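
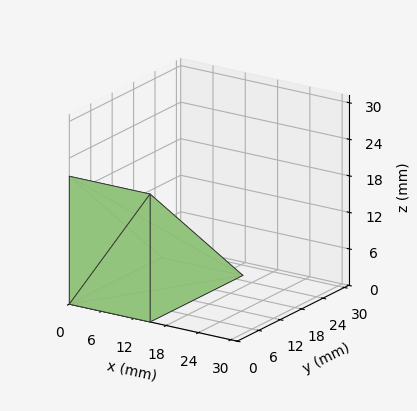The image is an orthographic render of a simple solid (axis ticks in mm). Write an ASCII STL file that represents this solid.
Reading the render: the shape is a wedge (ramp): 15 × 26 mm base, rising to 21 mm along the y=0 edge and sloping linearly to z=0 at y=26 (dimensions read to the nearest mm from the axis ticks). For the STL, each face is triangulated and given an outward normal.

solid part
  facet normal 0.0000 0.0000 -1.0000
    outer loop
      vertex 15.00 26.00 0.00
      vertex 15.00 0.00 0.00
      vertex 0.00 0.00 0.00
    endloop
  endfacet
  facet normal 0.0000 0.0000 -1.0000
    outer loop
      vertex 0.00 26.00 0.00
      vertex 15.00 26.00 0.00
      vertex 0.00 0.00 0.00
    endloop
  endfacet
  facet normal 0.0000 -1.0000 0.0000
    outer loop
      vertex 0.00 0.00 0.00
      vertex 15.00 0.00 0.00
      vertex 15.00 0.00 21.00
    endloop
  endfacet
  facet normal 0.0000 -1.0000 0.0000
    outer loop
      vertex 0.00 0.00 0.00
      vertex 15.00 0.00 21.00
      vertex 0.00 0.00 21.00
    endloop
  endfacet
  facet normal 0.0000 0.6283 0.7779
    outer loop
      vertex 0.00 0.00 21.00
      vertex 15.00 0.00 21.00
      vertex 15.00 26.00 0.00
    endloop
  endfacet
  facet normal 0.0000 0.6283 0.7779
    outer loop
      vertex 0.00 0.00 21.00
      vertex 15.00 26.00 0.00
      vertex 0.00 26.00 0.00
    endloop
  endfacet
  facet normal -1.0000 0.0000 0.0000
    outer loop
      vertex 0.00 0.00 21.00
      vertex 0.00 26.00 0.00
      vertex 0.00 0.00 0.00
    endloop
  endfacet
  facet normal 1.0000 0.0000 0.0000
    outer loop
      vertex 15.00 0.00 0.00
      vertex 15.00 26.00 0.00
      vertex 15.00 0.00 21.00
    endloop
  endfacet
endsolid part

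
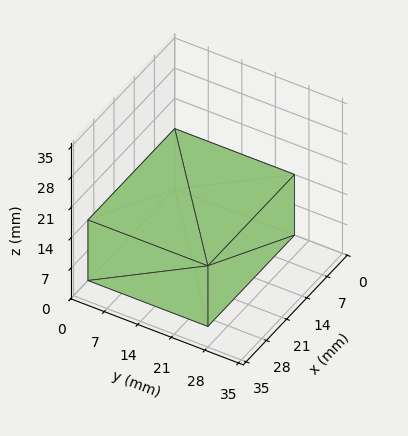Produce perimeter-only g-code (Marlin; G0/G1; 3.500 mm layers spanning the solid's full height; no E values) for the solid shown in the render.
Reading the render: the shape is a rectangular box, roughly 30 × 25 mm footprint and 14 mm tall (dimensions read to the nearest mm from the axis ticks). For the g-code, the solid's height is divided into equal slices at the stated Δz and each level perimeter traced with G1 moves after a G0 lift.

; perimeter-only toolpath
G21 ; units = mm
G90 ; absolute positioning
G28 ; home
; layer 1
G0 Z3.500
G0 X0.000 Y0.000
G1 X30.000 Y0.000
G1 X30.000 Y25.000
G1 X0.000 Y25.000
G1 X0.000 Y0.000
; layer 2
G0 Z7.000
G0 X0.000 Y0.000
G1 X30.000 Y0.000
G1 X30.000 Y25.000
G1 X0.000 Y25.000
G1 X0.000 Y0.000
; layer 3
G0 Z10.500
G0 X0.000 Y0.000
G1 X30.000 Y0.000
G1 X30.000 Y25.000
G1 X0.000 Y25.000
G1 X0.000 Y0.000
; layer 4
G0 Z14.000
G0 X0.000 Y0.000
G1 X30.000 Y0.000
G1 X30.000 Y25.000
G1 X0.000 Y25.000
G1 X0.000 Y0.000
M2 ; end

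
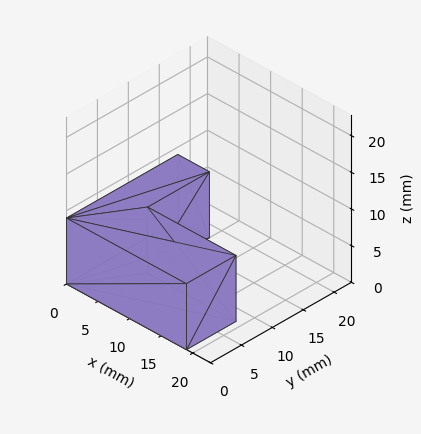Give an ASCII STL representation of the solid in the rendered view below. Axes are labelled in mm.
Reading the render: the shape is an L-shaped prism: outer 19 × 18 mm, arm thicknesses ≈ 8 mm (horizontal) and 5 mm (vertical), extruded 9 mm in z (dimensions read to the nearest mm from the axis ticks). For the STL, each face is triangulated and given an outward normal.

solid part
  facet normal 0.0000 0.0000 -1.0000
    outer loop
      vertex 19.000 8.000 0.000
      vertex 19.000 0.000 0.000
      vertex 0.000 0.000 0.000
    endloop
  endfacet
  facet normal 0.0000 0.0000 -1.0000
    outer loop
      vertex 5.000 8.000 0.000
      vertex 19.000 8.000 0.000
      vertex 0.000 0.000 0.000
    endloop
  endfacet
  facet normal 0.0000 0.0000 -1.0000
    outer loop
      vertex 5.000 18.000 0.000
      vertex 5.000 8.000 0.000
      vertex 0.000 0.000 0.000
    endloop
  endfacet
  facet normal 0.0000 0.0000 -1.0000
    outer loop
      vertex 0.000 18.000 0.000
      vertex 5.000 18.000 0.000
      vertex 0.000 0.000 0.000
    endloop
  endfacet
  facet normal 0.0000 0.0000 1.0000
    outer loop
      vertex 0.000 0.000 9.000
      vertex 19.000 0.000 9.000
      vertex 19.000 8.000 9.000
    endloop
  endfacet
  facet normal 0.0000 0.0000 1.0000
    outer loop
      vertex 0.000 0.000 9.000
      vertex 19.000 8.000 9.000
      vertex 5.000 8.000 9.000
    endloop
  endfacet
  facet normal 0.0000 0.0000 1.0000
    outer loop
      vertex 0.000 0.000 9.000
      vertex 5.000 8.000 9.000
      vertex 5.000 18.000 9.000
    endloop
  endfacet
  facet normal 0.0000 0.0000 1.0000
    outer loop
      vertex 0.000 0.000 9.000
      vertex 5.000 18.000 9.000
      vertex 0.000 18.000 9.000
    endloop
  endfacet
  facet normal 0.0000 -1.0000 0.0000
    outer loop
      vertex 0.000 0.000 0.000
      vertex 19.000 0.000 0.000
      vertex 19.000 0.000 9.000
    endloop
  endfacet
  facet normal 0.0000 -1.0000 0.0000
    outer loop
      vertex 0.000 0.000 0.000
      vertex 19.000 0.000 9.000
      vertex 0.000 0.000 9.000
    endloop
  endfacet
  facet normal 1.0000 0.0000 0.0000
    outer loop
      vertex 19.000 0.000 0.000
      vertex 19.000 8.000 0.000
      vertex 19.000 8.000 9.000
    endloop
  endfacet
  facet normal 1.0000 0.0000 0.0000
    outer loop
      vertex 19.000 0.000 0.000
      vertex 19.000 8.000 9.000
      vertex 19.000 0.000 9.000
    endloop
  endfacet
  facet normal 0.0000 1.0000 0.0000
    outer loop
      vertex 19.000 8.000 0.000
      vertex 5.000 8.000 0.000
      vertex 5.000 8.000 9.000
    endloop
  endfacet
  facet normal 0.0000 1.0000 0.0000
    outer loop
      vertex 19.000 8.000 0.000
      vertex 5.000 8.000 9.000
      vertex 19.000 8.000 9.000
    endloop
  endfacet
  facet normal 1.0000 0.0000 0.0000
    outer loop
      vertex 5.000 8.000 0.000
      vertex 5.000 18.000 0.000
      vertex 5.000 18.000 9.000
    endloop
  endfacet
  facet normal 1.0000 0.0000 0.0000
    outer loop
      vertex 5.000 8.000 0.000
      vertex 5.000 18.000 9.000
      vertex 5.000 8.000 9.000
    endloop
  endfacet
  facet normal 0.0000 1.0000 0.0000
    outer loop
      vertex 5.000 18.000 0.000
      vertex 0.000 18.000 0.000
      vertex 0.000 18.000 9.000
    endloop
  endfacet
  facet normal 0.0000 1.0000 0.0000
    outer loop
      vertex 5.000 18.000 0.000
      vertex 0.000 18.000 9.000
      vertex 5.000 18.000 9.000
    endloop
  endfacet
  facet normal -1.0000 0.0000 0.0000
    outer loop
      vertex 0.000 18.000 0.000
      vertex 0.000 0.000 0.000
      vertex 0.000 0.000 9.000
    endloop
  endfacet
  facet normal -1.0000 0.0000 0.0000
    outer loop
      vertex 0.000 18.000 0.000
      vertex 0.000 0.000 9.000
      vertex 0.000 18.000 9.000
    endloop
  endfacet
endsolid part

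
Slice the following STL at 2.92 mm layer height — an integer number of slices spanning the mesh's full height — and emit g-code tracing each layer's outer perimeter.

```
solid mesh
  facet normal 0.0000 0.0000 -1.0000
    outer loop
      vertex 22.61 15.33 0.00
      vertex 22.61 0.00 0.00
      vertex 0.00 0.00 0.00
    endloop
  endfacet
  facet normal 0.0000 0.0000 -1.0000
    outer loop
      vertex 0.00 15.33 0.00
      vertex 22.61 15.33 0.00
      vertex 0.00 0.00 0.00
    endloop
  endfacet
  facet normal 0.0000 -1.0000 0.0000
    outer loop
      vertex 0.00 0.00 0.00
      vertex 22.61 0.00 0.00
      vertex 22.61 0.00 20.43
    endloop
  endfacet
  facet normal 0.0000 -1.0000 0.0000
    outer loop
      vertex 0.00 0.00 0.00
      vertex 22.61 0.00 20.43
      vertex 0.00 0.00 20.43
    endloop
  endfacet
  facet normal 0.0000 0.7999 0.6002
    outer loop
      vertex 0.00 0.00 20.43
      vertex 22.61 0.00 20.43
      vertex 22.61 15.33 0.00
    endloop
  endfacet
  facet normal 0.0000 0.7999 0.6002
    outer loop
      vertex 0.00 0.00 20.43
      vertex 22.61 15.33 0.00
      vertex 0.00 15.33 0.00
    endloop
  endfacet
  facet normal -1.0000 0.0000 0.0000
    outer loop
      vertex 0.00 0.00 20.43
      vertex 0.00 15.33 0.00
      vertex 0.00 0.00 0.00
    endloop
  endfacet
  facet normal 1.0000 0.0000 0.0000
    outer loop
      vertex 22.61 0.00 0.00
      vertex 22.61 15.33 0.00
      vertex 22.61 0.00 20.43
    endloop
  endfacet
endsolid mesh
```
; perimeter-only toolpath
G21 ; units = mm
G90 ; absolute positioning
G28 ; home
; layer 1
G0 Z2.92
G0 X0.00 Y0.00
G1 X22.61 Y0.00
G1 X22.61 Y13.14
G1 X0.00 Y13.14
G1 X0.00 Y0.00
; layer 2
G0 Z5.84
G0 X0.00 Y0.00
G1 X22.61 Y0.00
G1 X22.61 Y10.95
G1 X0.00 Y10.95
G1 X0.00 Y0.00
; layer 3
G0 Z8.76
G0 X0.00 Y0.00
G1 X22.61 Y0.00
G1 X22.61 Y8.76
G1 X0.00 Y8.76
G1 X0.00 Y0.00
; layer 4
G0 Z11.67
G0 X0.00 Y0.00
G1 X22.61 Y0.00
G1 X22.61 Y6.57
G1 X0.00 Y6.57
G1 X0.00 Y0.00
; layer 5
G0 Z14.59
G0 X0.00 Y0.00
G1 X22.61 Y0.00
G1 X22.61 Y4.38
G1 X0.00 Y4.38
G1 X0.00 Y0.00
; layer 6
G0 Z17.51
G0 X0.00 Y0.00
G1 X22.61 Y0.00
G1 X22.61 Y2.19
G1 X0.00 Y2.19
G1 X0.00 Y0.00
M2 ; end

The solid is a wedge (ramp): 22.6 × 15.3 mm base, rising to 20.4 mm along the y=0 edge and sloping linearly to z=0 at y=15.3. Slicing at Δz = 2.92 mm — 7 equal slices spanning the solid's height, so layer i sits at z = i·h/7 — gives 6 non-empty perimeters. Each is a 4-segment closed polygon; G0 lifts to the layer z and rapids to the start vertex, then G1 traces the edges. The cross-section shrinks linearly with z (the slice at the apex is degenerate and omitted).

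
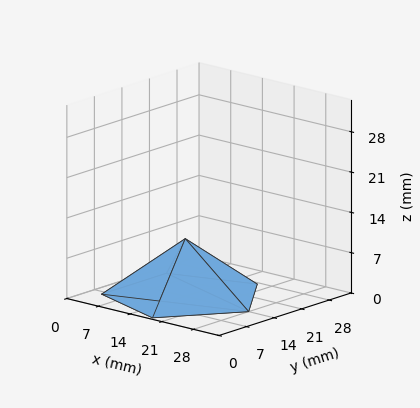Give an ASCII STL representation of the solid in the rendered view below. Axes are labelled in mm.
Reading the render: the shape is a regular 5-sided pyramid, base circumscribed radius ≈ 14 mm, apex at z ≈ 10 mm (dimensions read to the nearest mm from the axis ticks). For the STL, each face is triangulated and given an outward normal.

solid part
  facet normal 0.0000 0.0000 -1.0000
    outer loop
      vertex 2.67 22.23 0.00
      vertex 18.33 27.31 0.00
      vertex 28.00 14.00 0.00
    endloop
  endfacet
  facet normal 0.0000 0.0000 -1.0000
    outer loop
      vertex 2.67 5.77 0.00
      vertex 2.67 22.23 0.00
      vertex 28.00 14.00 0.00
    endloop
  endfacet
  facet normal 0.0000 0.0000 -1.0000
    outer loop
      vertex 18.33 0.69 0.00
      vertex 2.67 5.77 0.00
      vertex 28.00 14.00 0.00
    endloop
  endfacet
  facet normal 0.5355 0.3890 0.7496
    outer loop
      vertex 28.00 14.00 0.00
      vertex 18.33 27.31 0.00
      vertex 14.00 14.00 10.00
    endloop
  endfacet
  facet normal -0.2042 0.6296 0.7496
    outer loop
      vertex 18.33 27.31 0.00
      vertex 2.67 22.23 0.00
      vertex 14.00 14.00 10.00
    endloop
  endfacet
  facet normal -0.6617 0.0000 0.7497
    outer loop
      vertex 2.67 22.23 0.00
      vertex 2.67 5.77 0.00
      vertex 14.00 14.00 10.00
    endloop
  endfacet
  facet normal -0.2042 -0.6296 0.7496
    outer loop
      vertex 2.67 5.77 0.00
      vertex 18.33 0.69 0.00
      vertex 14.00 14.00 10.00
    endloop
  endfacet
  facet normal 0.5355 -0.3890 0.7496
    outer loop
      vertex 18.33 0.69 0.00
      vertex 28.00 14.00 0.00
      vertex 14.00 14.00 10.00
    endloop
  endfacet
endsolid part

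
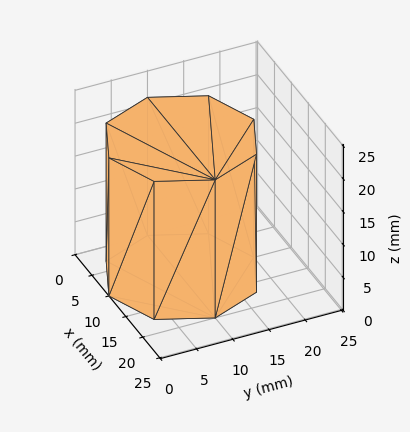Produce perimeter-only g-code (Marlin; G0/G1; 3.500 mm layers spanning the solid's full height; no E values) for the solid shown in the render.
Reading the render: the shape is a regular 8-sided prism (a cylinder approximated with 8 flat sides), circumscribed radius ≈ 10 mm, height ≈ 21 mm (dimensions read to the nearest mm from the axis ticks). For the g-code, the solid's height is divided into equal slices at the stated Δz and each level perimeter traced with G1 moves after a G0 lift.

; perimeter-only toolpath
G21 ; units = mm
G90 ; absolute positioning
G28 ; home
; layer 1
G0 Z3.500
G0 X20.000 Y10.000
G1 X17.071 Y17.071
G1 X10.000 Y20.000
G1 X2.929 Y17.071
G1 X0.000 Y10.000
G1 X2.929 Y2.929
G1 X10.000 Y0.000
G1 X17.071 Y2.929
G1 X20.000 Y10.000
; layer 2
G0 Z7.000
G0 X20.000 Y10.000
G1 X17.071 Y17.071
G1 X10.000 Y20.000
G1 X2.929 Y17.071
G1 X0.000 Y10.000
G1 X2.929 Y2.929
G1 X10.000 Y0.000
G1 X17.071 Y2.929
G1 X20.000 Y10.000
; layer 3
G0 Z10.500
G0 X20.000 Y10.000
G1 X17.071 Y17.071
G1 X10.000 Y20.000
G1 X2.929 Y17.071
G1 X0.000 Y10.000
G1 X2.929 Y2.929
G1 X10.000 Y0.000
G1 X17.071 Y2.929
G1 X20.000 Y10.000
; layer 4
G0 Z14.000
G0 X20.000 Y10.000
G1 X17.071 Y17.071
G1 X10.000 Y20.000
G1 X2.929 Y17.071
G1 X0.000 Y10.000
G1 X2.929 Y2.929
G1 X10.000 Y0.000
G1 X17.071 Y2.929
G1 X20.000 Y10.000
; layer 5
G0 Z17.500
G0 X20.000 Y10.000
G1 X17.071 Y17.071
G1 X10.000 Y20.000
G1 X2.929 Y17.071
G1 X0.000 Y10.000
G1 X2.929 Y2.929
G1 X10.000 Y0.000
G1 X17.071 Y2.929
G1 X20.000 Y10.000
; layer 6
G0 Z21.000
G0 X20.000 Y10.000
G1 X17.071 Y17.071
G1 X10.000 Y20.000
G1 X2.929 Y17.071
G1 X0.000 Y10.000
G1 X2.929 Y2.929
G1 X10.000 Y0.000
G1 X17.071 Y2.929
G1 X20.000 Y10.000
M2 ; end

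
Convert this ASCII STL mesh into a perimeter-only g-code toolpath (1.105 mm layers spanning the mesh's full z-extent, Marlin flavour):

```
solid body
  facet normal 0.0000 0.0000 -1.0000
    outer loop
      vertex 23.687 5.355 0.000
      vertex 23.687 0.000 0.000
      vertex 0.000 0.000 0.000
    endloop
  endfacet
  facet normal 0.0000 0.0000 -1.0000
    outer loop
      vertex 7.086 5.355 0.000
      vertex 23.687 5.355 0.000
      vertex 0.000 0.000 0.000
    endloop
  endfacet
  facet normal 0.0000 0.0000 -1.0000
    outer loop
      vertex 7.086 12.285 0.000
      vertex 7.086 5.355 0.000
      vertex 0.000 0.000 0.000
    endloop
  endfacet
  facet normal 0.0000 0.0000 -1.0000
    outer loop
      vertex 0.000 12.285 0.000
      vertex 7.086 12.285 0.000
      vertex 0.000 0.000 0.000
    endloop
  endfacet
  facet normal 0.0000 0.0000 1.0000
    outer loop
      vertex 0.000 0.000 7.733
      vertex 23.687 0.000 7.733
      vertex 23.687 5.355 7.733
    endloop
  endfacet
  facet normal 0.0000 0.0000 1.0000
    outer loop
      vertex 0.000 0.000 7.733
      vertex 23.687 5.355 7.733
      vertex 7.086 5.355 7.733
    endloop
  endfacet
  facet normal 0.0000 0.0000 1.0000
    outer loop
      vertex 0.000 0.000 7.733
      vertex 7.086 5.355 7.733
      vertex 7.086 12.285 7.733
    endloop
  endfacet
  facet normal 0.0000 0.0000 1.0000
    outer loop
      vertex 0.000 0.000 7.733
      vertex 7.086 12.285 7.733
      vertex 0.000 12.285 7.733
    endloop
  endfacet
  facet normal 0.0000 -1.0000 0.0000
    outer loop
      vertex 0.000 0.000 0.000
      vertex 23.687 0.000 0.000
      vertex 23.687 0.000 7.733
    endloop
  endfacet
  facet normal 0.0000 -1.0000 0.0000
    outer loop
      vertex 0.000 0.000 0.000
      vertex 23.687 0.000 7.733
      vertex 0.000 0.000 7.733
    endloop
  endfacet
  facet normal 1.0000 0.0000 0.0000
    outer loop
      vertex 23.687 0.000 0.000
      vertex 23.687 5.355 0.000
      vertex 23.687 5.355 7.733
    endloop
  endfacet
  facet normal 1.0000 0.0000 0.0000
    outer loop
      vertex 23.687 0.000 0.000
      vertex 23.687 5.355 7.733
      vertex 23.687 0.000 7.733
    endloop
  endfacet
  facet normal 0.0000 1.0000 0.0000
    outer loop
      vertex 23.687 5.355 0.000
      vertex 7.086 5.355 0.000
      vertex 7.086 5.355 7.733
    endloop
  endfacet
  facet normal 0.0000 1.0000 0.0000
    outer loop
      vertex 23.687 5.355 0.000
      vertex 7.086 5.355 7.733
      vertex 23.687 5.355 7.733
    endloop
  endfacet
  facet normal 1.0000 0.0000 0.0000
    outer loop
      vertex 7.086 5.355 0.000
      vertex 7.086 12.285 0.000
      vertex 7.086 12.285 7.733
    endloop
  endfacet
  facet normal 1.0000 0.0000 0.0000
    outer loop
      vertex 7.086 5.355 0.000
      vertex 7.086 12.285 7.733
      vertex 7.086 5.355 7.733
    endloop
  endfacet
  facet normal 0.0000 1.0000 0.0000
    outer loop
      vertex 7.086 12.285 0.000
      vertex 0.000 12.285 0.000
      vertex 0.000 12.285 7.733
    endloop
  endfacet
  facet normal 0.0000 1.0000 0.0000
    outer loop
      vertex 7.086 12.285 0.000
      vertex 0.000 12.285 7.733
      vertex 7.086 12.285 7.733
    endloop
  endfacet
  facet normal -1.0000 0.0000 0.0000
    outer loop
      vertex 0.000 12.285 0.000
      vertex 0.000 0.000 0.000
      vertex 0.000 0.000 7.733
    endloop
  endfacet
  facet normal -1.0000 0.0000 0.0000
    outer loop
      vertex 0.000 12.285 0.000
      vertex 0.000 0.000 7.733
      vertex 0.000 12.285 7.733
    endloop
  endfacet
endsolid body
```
; perimeter-only toolpath
G21 ; units = mm
G90 ; absolute positioning
G28 ; home
; layer 1
G0 Z1.105
G0 X0.000 Y0.000
G1 X23.687 Y0.000
G1 X23.687 Y5.355
G1 X7.086 Y5.355
G1 X7.086 Y12.285
G1 X0.000 Y12.285
G1 X0.000 Y0.000
; layer 2
G0 Z2.209
G0 X0.000 Y0.000
G1 X23.687 Y0.000
G1 X23.687 Y5.355
G1 X7.086 Y5.355
G1 X7.086 Y12.285
G1 X0.000 Y12.285
G1 X0.000 Y0.000
; layer 3
G0 Z3.314
G0 X0.000 Y0.000
G1 X23.687 Y0.000
G1 X23.687 Y5.355
G1 X7.086 Y5.355
G1 X7.086 Y12.285
G1 X0.000 Y12.285
G1 X0.000 Y0.000
; layer 4
G0 Z4.419
G0 X0.000 Y0.000
G1 X23.687 Y0.000
G1 X23.687 Y5.355
G1 X7.086 Y5.355
G1 X7.086 Y12.285
G1 X0.000 Y12.285
G1 X0.000 Y0.000
; layer 5
G0 Z5.524
G0 X0.000 Y0.000
G1 X23.687 Y0.000
G1 X23.687 Y5.355
G1 X7.086 Y5.355
G1 X7.086 Y12.285
G1 X0.000 Y12.285
G1 X0.000 Y0.000
; layer 6
G0 Z6.628
G0 X0.000 Y0.000
G1 X23.687 Y0.000
G1 X23.687 Y5.355
G1 X7.086 Y5.355
G1 X7.086 Y12.285
G1 X0.000 Y12.285
G1 X0.000 Y0.000
; layer 7
G0 Z7.733
G0 X0.000 Y0.000
G1 X23.687 Y0.000
G1 X23.687 Y5.355
G1 X7.086 Y5.355
G1 X7.086 Y12.285
G1 X0.000 Y12.285
G1 X0.000 Y0.000
M2 ; end

The solid is an L-shaped prism: outer 23.7 × 12.3 mm, arm thicknesses ≈ 5.36 mm (horizontal) and 7.09 mm (vertical), extruded 7.73 mm in z. Slicing at Δz = 1.105 mm — 7 equal slices spanning the solid's height, so layer i sits at z = i·h/7 — gives 7 non-empty perimeters. Each is a 6-segment closed polygon; G0 lifts to the layer z and rapids to the start vertex, then G1 traces the edges.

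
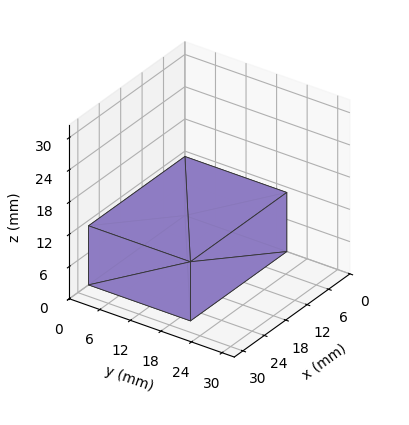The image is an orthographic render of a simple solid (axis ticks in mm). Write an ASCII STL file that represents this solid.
Reading the render: the shape is a rectangular box, roughly 27 × 20 mm footprint and 11 mm tall (dimensions read to the nearest mm from the axis ticks). For the STL, each face is triangulated and given an outward normal.

solid part
  facet normal 0.0000 0.0000 -1.0000
    outer loop
      vertex 27.00 20.00 0.00
      vertex 27.00 0.00 0.00
      vertex 0.00 0.00 0.00
    endloop
  endfacet
  facet normal 0.0000 0.0000 -1.0000
    outer loop
      vertex 0.00 20.00 0.00
      vertex 27.00 20.00 0.00
      vertex 0.00 0.00 0.00
    endloop
  endfacet
  facet normal 0.0000 0.0000 1.0000
    outer loop
      vertex 0.00 0.00 11.00
      vertex 27.00 0.00 11.00
      vertex 27.00 20.00 11.00
    endloop
  endfacet
  facet normal 0.0000 0.0000 1.0000
    outer loop
      vertex 0.00 0.00 11.00
      vertex 27.00 20.00 11.00
      vertex 0.00 20.00 11.00
    endloop
  endfacet
  facet normal 0.0000 -1.0000 0.0000
    outer loop
      vertex 0.00 0.00 0.00
      vertex 27.00 0.00 0.00
      vertex 27.00 0.00 11.00
    endloop
  endfacet
  facet normal 0.0000 -1.0000 0.0000
    outer loop
      vertex 0.00 0.00 0.00
      vertex 27.00 0.00 11.00
      vertex 0.00 0.00 11.00
    endloop
  endfacet
  facet normal 0.0000 1.0000 0.0000
    outer loop
      vertex 27.00 20.00 11.00
      vertex 27.00 20.00 0.00
      vertex 0.00 20.00 0.00
    endloop
  endfacet
  facet normal 0.0000 1.0000 0.0000
    outer loop
      vertex 0.00 20.00 11.00
      vertex 27.00 20.00 11.00
      vertex 0.00 20.00 0.00
    endloop
  endfacet
  facet normal -1.0000 0.0000 0.0000
    outer loop
      vertex 0.00 20.00 11.00
      vertex 0.00 20.00 0.00
      vertex 0.00 0.00 0.00
    endloop
  endfacet
  facet normal -1.0000 0.0000 0.0000
    outer loop
      vertex 0.00 0.00 11.00
      vertex 0.00 20.00 11.00
      vertex 0.00 0.00 0.00
    endloop
  endfacet
  facet normal 1.0000 0.0000 0.0000
    outer loop
      vertex 27.00 0.00 0.00
      vertex 27.00 20.00 0.00
      vertex 27.00 20.00 11.00
    endloop
  endfacet
  facet normal 1.0000 0.0000 0.0000
    outer loop
      vertex 27.00 0.00 0.00
      vertex 27.00 20.00 11.00
      vertex 27.00 0.00 11.00
    endloop
  endfacet
endsolid part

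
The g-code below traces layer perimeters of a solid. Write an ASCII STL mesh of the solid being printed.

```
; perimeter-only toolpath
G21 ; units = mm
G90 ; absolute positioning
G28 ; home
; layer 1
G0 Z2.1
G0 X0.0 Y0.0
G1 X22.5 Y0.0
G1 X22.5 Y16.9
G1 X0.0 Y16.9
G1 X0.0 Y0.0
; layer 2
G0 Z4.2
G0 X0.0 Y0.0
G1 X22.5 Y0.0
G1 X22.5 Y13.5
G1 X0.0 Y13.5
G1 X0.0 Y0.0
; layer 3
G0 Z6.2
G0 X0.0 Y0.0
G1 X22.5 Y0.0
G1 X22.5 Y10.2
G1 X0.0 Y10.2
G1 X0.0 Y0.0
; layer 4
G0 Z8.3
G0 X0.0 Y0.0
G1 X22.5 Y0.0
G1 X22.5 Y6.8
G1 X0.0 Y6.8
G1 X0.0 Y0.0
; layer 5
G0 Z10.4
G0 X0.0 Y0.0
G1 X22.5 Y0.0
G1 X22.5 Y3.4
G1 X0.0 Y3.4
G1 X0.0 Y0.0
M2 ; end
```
solid part
  facet normal 0.0000 0.0000 -1.0000
    outer loop
      vertex 22.5 20.3 0.0
      vertex 22.5 0.0 0.0
      vertex 0.0 0.0 0.0
    endloop
  endfacet
  facet normal 0.0000 0.0000 -1.0000
    outer loop
      vertex 0.0 20.3 0.0
      vertex 22.5 20.3 0.0
      vertex 0.0 0.0 0.0
    endloop
  endfacet
  facet normal 0.0000 -1.0000 0.0000
    outer loop
      vertex 0.0 0.0 0.0
      vertex 22.5 0.0 0.0
      vertex 22.5 0.0 12.5
    endloop
  endfacet
  facet normal 0.0000 -1.0000 0.0000
    outer loop
      vertex 0.0 0.0 0.0
      vertex 22.5 0.0 12.5
      vertex 0.0 0.0 12.5
    endloop
  endfacet
  facet normal 0.0000 0.5243 0.8515
    outer loop
      vertex 0.0 0.0 12.5
      vertex 22.5 0.0 12.5
      vertex 22.5 20.3 0.0
    endloop
  endfacet
  facet normal 0.0000 0.5243 0.8515
    outer loop
      vertex 0.0 0.0 12.5
      vertex 22.5 20.3 0.0
      vertex 0.0 20.3 0.0
    endloop
  endfacet
  facet normal -1.0000 0.0000 0.0000
    outer loop
      vertex 0.0 0.0 12.5
      vertex 0.0 20.3 0.0
      vertex 0.0 0.0 0.0
    endloop
  endfacet
  facet normal 1.0000 0.0000 0.0000
    outer loop
      vertex 22.5 0.0 0.0
      vertex 22.5 20.3 0.0
      vertex 22.5 0.0 12.5
    endloop
  endfacet
endsolid part

The G0 Z moves step by Δz≈2.1 mm. The G1 loops shrink linearly with z, so the solid tapers from its base footprint up to z≈12.5. Closing with a flat bottom cap and the tapered top and triangulating gives 8 facets — a wedge (ramp): 22.5 × 20.3 mm base, rising to 12.5 mm along the y=0 edge and sloping linearly to z=0 at y=20.3.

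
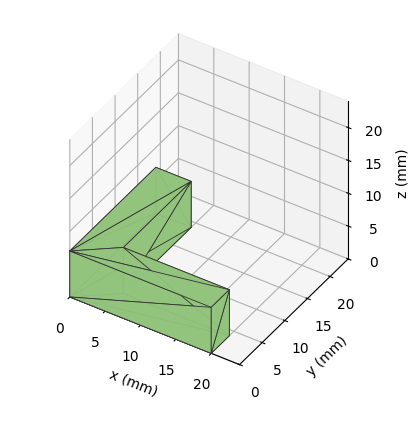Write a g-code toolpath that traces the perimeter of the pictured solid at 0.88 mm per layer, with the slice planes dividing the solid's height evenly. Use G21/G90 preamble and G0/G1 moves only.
Reading the render: the shape is an L-shaped prism: outer 20 × 19 mm, arm thicknesses ≈ 4 mm (horizontal) and 5 mm (vertical), extruded 7 mm in z (dimensions read to the nearest mm from the axis ticks). For the g-code, the solid's height is divided into equal slices at the stated Δz and each level perimeter traced with G1 moves after a G0 lift.

; perimeter-only toolpath
G21 ; units = mm
G90 ; absolute positioning
G28 ; home
; layer 1
G0 Z0.88
G0 X0.00 Y0.00
G1 X20.00 Y0.00
G1 X20.00 Y4.00
G1 X5.00 Y4.00
G1 X5.00 Y19.00
G1 X0.00 Y19.00
G1 X0.00 Y0.00
; layer 2
G0 Z1.75
G0 X0.00 Y0.00
G1 X20.00 Y0.00
G1 X20.00 Y4.00
G1 X5.00 Y4.00
G1 X5.00 Y19.00
G1 X0.00 Y19.00
G1 X0.00 Y0.00
; layer 3
G0 Z2.62
G0 X0.00 Y0.00
G1 X20.00 Y0.00
G1 X20.00 Y4.00
G1 X5.00 Y4.00
G1 X5.00 Y19.00
G1 X0.00 Y19.00
G1 X0.00 Y0.00
; layer 4
G0 Z3.50
G0 X0.00 Y0.00
G1 X20.00 Y0.00
G1 X20.00 Y4.00
G1 X5.00 Y4.00
G1 X5.00 Y19.00
G1 X0.00 Y19.00
G1 X0.00 Y0.00
; layer 5
G0 Z4.38
G0 X0.00 Y0.00
G1 X20.00 Y0.00
G1 X20.00 Y4.00
G1 X5.00 Y4.00
G1 X5.00 Y19.00
G1 X0.00 Y19.00
G1 X0.00 Y0.00
; layer 6
G0 Z5.25
G0 X0.00 Y0.00
G1 X20.00 Y0.00
G1 X20.00 Y4.00
G1 X5.00 Y4.00
G1 X5.00 Y19.00
G1 X0.00 Y19.00
G1 X0.00 Y0.00
; layer 7
G0 Z6.12
G0 X0.00 Y0.00
G1 X20.00 Y0.00
G1 X20.00 Y4.00
G1 X5.00 Y4.00
G1 X5.00 Y19.00
G1 X0.00 Y19.00
G1 X0.00 Y0.00
; layer 8
G0 Z7.00
G0 X0.00 Y0.00
G1 X20.00 Y0.00
G1 X20.00 Y4.00
G1 X5.00 Y4.00
G1 X5.00 Y19.00
G1 X0.00 Y19.00
G1 X0.00 Y0.00
M2 ; end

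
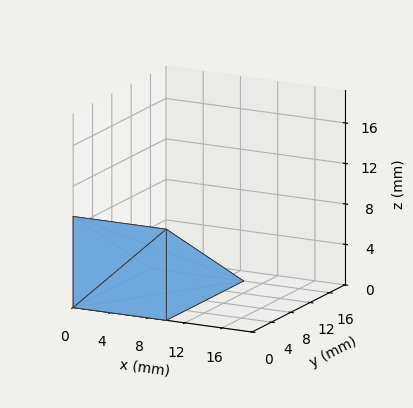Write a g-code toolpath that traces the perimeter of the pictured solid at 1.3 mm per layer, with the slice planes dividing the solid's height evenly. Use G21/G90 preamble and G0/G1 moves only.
Reading the render: the shape is a wedge (ramp): 10 × 16 mm base, rising to 9 mm along the y=0 edge and sloping linearly to z=0 at y=16 (dimensions read to the nearest mm from the axis ticks). For the g-code, the solid's height is divided into equal slices at the stated Δz and each level perimeter traced with G1 moves after a G0 lift.

; perimeter-only toolpath
G21 ; units = mm
G90 ; absolute positioning
G28 ; home
; layer 1
G0 Z1.3
G0 X0.0 Y0.0
G1 X10.0 Y0.0
G1 X10.0 Y13.7
G1 X0.0 Y13.7
G1 X0.0 Y0.0
; layer 2
G0 Z2.6
G0 X0.0 Y0.0
G1 X10.0 Y0.0
G1 X10.0 Y11.4
G1 X0.0 Y11.4
G1 X0.0 Y0.0
; layer 3
G0 Z3.9
G0 X0.0 Y0.0
G1 X10.0 Y0.0
G1 X10.0 Y9.1
G1 X0.0 Y9.1
G1 X0.0 Y0.0
; layer 4
G0 Z5.1
G0 X0.0 Y0.0
G1 X10.0 Y0.0
G1 X10.0 Y6.9
G1 X0.0 Y6.9
G1 X0.0 Y0.0
; layer 5
G0 Z6.4
G0 X0.0 Y0.0
G1 X10.0 Y0.0
G1 X10.0 Y4.6
G1 X0.0 Y4.6
G1 X0.0 Y0.0
; layer 6
G0 Z7.7
G0 X0.0 Y0.0
G1 X10.0 Y0.0
G1 X10.0 Y2.3
G1 X0.0 Y2.3
G1 X0.0 Y0.0
M2 ; end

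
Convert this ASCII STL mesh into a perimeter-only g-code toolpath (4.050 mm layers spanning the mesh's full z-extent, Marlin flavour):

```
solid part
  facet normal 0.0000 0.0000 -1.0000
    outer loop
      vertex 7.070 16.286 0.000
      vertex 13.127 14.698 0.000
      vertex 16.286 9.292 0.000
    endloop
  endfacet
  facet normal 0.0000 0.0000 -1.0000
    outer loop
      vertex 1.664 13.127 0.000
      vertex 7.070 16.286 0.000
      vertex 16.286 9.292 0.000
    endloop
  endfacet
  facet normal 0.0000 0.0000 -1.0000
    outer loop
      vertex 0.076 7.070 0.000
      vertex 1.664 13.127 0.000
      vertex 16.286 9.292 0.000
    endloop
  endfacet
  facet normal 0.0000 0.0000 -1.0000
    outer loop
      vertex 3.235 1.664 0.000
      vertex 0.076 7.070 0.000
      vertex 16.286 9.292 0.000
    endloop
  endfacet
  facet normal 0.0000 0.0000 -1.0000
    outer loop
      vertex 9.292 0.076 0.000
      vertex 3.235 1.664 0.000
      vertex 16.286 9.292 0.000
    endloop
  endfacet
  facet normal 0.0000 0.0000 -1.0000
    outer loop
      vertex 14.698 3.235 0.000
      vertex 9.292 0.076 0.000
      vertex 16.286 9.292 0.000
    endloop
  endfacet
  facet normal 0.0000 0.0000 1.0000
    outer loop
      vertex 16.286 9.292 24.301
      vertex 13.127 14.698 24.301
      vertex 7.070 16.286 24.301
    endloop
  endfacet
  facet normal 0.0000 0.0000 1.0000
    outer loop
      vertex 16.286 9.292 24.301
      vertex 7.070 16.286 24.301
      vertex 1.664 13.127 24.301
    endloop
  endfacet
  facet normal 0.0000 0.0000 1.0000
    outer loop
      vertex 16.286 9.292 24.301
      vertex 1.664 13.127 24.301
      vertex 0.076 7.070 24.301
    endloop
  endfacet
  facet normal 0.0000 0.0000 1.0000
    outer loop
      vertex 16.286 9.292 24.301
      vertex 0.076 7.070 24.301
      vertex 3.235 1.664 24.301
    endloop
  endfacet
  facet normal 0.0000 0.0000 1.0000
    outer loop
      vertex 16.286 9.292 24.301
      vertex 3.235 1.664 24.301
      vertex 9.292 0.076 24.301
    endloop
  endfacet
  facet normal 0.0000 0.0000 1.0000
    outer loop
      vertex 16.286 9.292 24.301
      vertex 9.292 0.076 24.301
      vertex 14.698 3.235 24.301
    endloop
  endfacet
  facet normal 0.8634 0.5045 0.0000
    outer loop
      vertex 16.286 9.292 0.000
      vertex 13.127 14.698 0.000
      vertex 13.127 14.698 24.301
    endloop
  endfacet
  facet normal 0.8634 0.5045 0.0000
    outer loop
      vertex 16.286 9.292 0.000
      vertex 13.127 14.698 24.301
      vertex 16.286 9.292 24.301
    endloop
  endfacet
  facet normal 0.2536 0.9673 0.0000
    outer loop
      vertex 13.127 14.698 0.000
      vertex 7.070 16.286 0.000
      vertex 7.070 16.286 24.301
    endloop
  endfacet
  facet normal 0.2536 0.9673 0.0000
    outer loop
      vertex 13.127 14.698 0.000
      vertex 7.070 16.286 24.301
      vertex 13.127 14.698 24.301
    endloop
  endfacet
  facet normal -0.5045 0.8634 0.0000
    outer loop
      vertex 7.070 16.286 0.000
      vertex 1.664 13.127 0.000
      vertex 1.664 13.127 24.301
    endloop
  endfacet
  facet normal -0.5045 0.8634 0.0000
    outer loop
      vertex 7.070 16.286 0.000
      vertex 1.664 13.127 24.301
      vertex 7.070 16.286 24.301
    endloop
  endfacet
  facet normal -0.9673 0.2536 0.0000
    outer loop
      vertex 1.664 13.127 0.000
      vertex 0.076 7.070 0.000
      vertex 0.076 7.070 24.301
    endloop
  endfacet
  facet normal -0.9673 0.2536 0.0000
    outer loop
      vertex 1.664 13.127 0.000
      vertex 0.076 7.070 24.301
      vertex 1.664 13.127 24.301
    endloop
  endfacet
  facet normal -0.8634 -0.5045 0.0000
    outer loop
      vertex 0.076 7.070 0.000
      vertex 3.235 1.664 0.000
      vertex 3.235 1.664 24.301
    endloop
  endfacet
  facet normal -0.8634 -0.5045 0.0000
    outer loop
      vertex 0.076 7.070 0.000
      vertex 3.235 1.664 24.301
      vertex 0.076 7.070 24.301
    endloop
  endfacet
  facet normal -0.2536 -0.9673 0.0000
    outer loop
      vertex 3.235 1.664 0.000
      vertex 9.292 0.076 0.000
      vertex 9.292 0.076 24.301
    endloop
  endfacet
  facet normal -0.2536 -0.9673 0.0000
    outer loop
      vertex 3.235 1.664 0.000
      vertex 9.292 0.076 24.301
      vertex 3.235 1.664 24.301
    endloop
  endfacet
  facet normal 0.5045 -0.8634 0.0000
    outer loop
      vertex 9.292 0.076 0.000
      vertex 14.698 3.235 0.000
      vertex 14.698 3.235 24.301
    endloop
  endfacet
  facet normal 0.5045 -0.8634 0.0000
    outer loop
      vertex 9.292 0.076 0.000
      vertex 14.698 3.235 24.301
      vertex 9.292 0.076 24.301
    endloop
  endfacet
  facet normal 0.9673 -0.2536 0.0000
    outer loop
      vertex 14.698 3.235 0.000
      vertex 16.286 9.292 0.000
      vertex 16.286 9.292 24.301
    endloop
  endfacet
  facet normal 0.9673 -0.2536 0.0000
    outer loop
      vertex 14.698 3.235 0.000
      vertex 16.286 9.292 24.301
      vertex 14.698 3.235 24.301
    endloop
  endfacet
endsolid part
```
; perimeter-only toolpath
G21 ; units = mm
G90 ; absolute positioning
G28 ; home
; layer 1
G0 Z4.050
G0 X16.286 Y9.292
G1 X13.127 Y14.698
G1 X7.070 Y16.286
G1 X1.664 Y13.127
G1 X0.076 Y7.070
G1 X3.235 Y1.664
G1 X9.292 Y0.076
G1 X14.698 Y3.235
G1 X16.286 Y9.292
; layer 2
G0 Z8.100
G0 X16.286 Y9.292
G1 X13.127 Y14.698
G1 X7.070 Y16.286
G1 X1.664 Y13.127
G1 X0.076 Y7.070
G1 X3.235 Y1.664
G1 X9.292 Y0.076
G1 X14.698 Y3.235
G1 X16.286 Y9.292
; layer 3
G0 Z12.151
G0 X16.286 Y9.292
G1 X13.127 Y14.698
G1 X7.070 Y16.286
G1 X1.664 Y13.127
G1 X0.076 Y7.070
G1 X3.235 Y1.664
G1 X9.292 Y0.076
G1 X14.698 Y3.235
G1 X16.286 Y9.292
; layer 4
G0 Z16.201
G0 X16.286 Y9.292
G1 X13.127 Y14.698
G1 X7.070 Y16.286
G1 X1.664 Y13.127
G1 X0.076 Y7.070
G1 X3.235 Y1.664
G1 X9.292 Y0.076
G1 X14.698 Y3.235
G1 X16.286 Y9.292
; layer 5
G0 Z20.251
G0 X16.286 Y9.292
G1 X13.127 Y14.698
G1 X7.070 Y16.286
G1 X1.664 Y13.127
G1 X0.076 Y7.070
G1 X3.235 Y1.664
G1 X9.292 Y0.076
G1 X14.698 Y3.235
G1 X16.286 Y9.292
; layer 6
G0 Z24.301
G0 X16.286 Y9.292
G1 X13.127 Y14.698
G1 X7.070 Y16.286
G1 X1.664 Y13.127
G1 X0.076 Y7.070
G1 X3.235 Y1.664
G1 X9.292 Y0.076
G1 X14.698 Y3.235
G1 X16.286 Y9.292
M2 ; end

The solid is a regular 8-sided prism (a cylinder approximated with 8 flat sides), circumscribed radius ≈ 8.18 mm, height ≈ 24.3 mm. Slicing at Δz = 4.050 mm — 6 equal slices spanning the solid's height, so layer i sits at z = i·h/6 — gives 6 non-empty perimeters. Each is a 8-segment closed polygon; G0 lifts to the layer z and rapids to the start vertex, then G1 traces the edges.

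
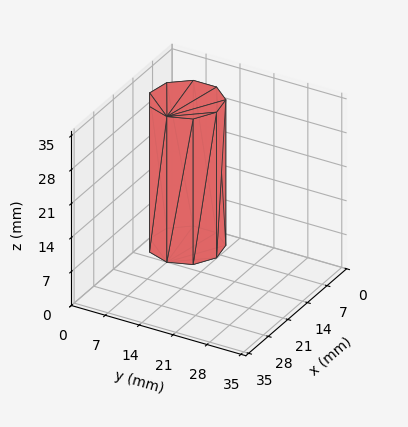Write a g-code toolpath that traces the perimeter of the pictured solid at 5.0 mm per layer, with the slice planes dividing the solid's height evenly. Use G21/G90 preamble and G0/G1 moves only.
Reading the render: the shape is a regular 9-sided prism (a cylinder approximated with 9 flat sides), circumscribed radius ≈ 7 mm, height ≈ 30 mm (dimensions read to the nearest mm from the axis ticks). For the g-code, the solid's height is divided into equal slices at the stated Δz and each level perimeter traced with G1 moves after a G0 lift.

; perimeter-only toolpath
G21 ; units = mm
G90 ; absolute positioning
G28 ; home
; layer 1
G0 Z5.0
G0 X14.0 Y7.0
G1 X12.4 Y11.5
G1 X8.2 Y13.9
G1 X3.5 Y13.1
G1 X0.4 Y9.4
G1 X0.4 Y4.6
G1 X3.5 Y0.9
G1 X8.2 Y0.1
G1 X12.4 Y2.5
G1 X14.0 Y7.0
; layer 2
G0 Z10.0
G0 X14.0 Y7.0
G1 X12.4 Y11.5
G1 X8.2 Y13.9
G1 X3.5 Y13.1
G1 X0.4 Y9.4
G1 X0.4 Y4.6
G1 X3.5 Y0.9
G1 X8.2 Y0.1
G1 X12.4 Y2.5
G1 X14.0 Y7.0
; layer 3
G0 Z15.0
G0 X14.0 Y7.0
G1 X12.4 Y11.5
G1 X8.2 Y13.9
G1 X3.5 Y13.1
G1 X0.4 Y9.4
G1 X0.4 Y4.6
G1 X3.5 Y0.9
G1 X8.2 Y0.1
G1 X12.4 Y2.5
G1 X14.0 Y7.0
; layer 4
G0 Z20.0
G0 X14.0 Y7.0
G1 X12.4 Y11.5
G1 X8.2 Y13.9
G1 X3.5 Y13.1
G1 X0.4 Y9.4
G1 X0.4 Y4.6
G1 X3.5 Y0.9
G1 X8.2 Y0.1
G1 X12.4 Y2.5
G1 X14.0 Y7.0
; layer 5
G0 Z25.0
G0 X14.0 Y7.0
G1 X12.4 Y11.5
G1 X8.2 Y13.9
G1 X3.5 Y13.1
G1 X0.4 Y9.4
G1 X0.4 Y4.6
G1 X3.5 Y0.9
G1 X8.2 Y0.1
G1 X12.4 Y2.5
G1 X14.0 Y7.0
; layer 6
G0 Z30.0
G0 X14.0 Y7.0
G1 X12.4 Y11.5
G1 X8.2 Y13.9
G1 X3.5 Y13.1
G1 X0.4 Y9.4
G1 X0.4 Y4.6
G1 X3.5 Y0.9
G1 X8.2 Y0.1
G1 X12.4 Y2.5
G1 X14.0 Y7.0
M2 ; end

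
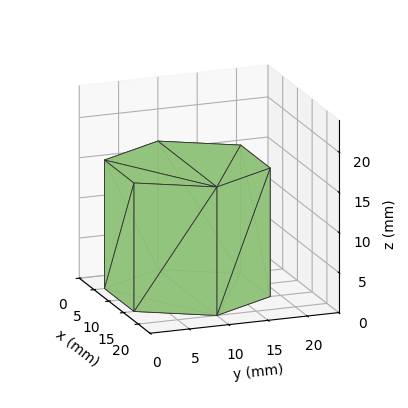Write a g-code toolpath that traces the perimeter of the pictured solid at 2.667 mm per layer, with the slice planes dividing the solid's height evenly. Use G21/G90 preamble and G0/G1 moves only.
Reading the render: the shape is a regular 6-sided prism (a cylinder approximated with 6 flat sides), circumscribed radius ≈ 10 mm, height ≈ 16 mm (dimensions read to the nearest mm from the axis ticks). For the g-code, the solid's height is divided into equal slices at the stated Δz and each level perimeter traced with G1 moves after a G0 lift.

; perimeter-only toolpath
G21 ; units = mm
G90 ; absolute positioning
G28 ; home
; layer 1
G0 Z2.667
G0 X20.000 Y10.000
G1 X15.000 Y18.660
G1 X5.000 Y18.660
G1 X0.000 Y10.000
G1 X5.000 Y1.340
G1 X15.000 Y1.340
G1 X20.000 Y10.000
; layer 2
G0 Z5.333
G0 X20.000 Y10.000
G1 X15.000 Y18.660
G1 X5.000 Y18.660
G1 X0.000 Y10.000
G1 X5.000 Y1.340
G1 X15.000 Y1.340
G1 X20.000 Y10.000
; layer 3
G0 Z8.000
G0 X20.000 Y10.000
G1 X15.000 Y18.660
G1 X5.000 Y18.660
G1 X0.000 Y10.000
G1 X5.000 Y1.340
G1 X15.000 Y1.340
G1 X20.000 Y10.000
; layer 4
G0 Z10.667
G0 X20.000 Y10.000
G1 X15.000 Y18.660
G1 X5.000 Y18.660
G1 X0.000 Y10.000
G1 X5.000 Y1.340
G1 X15.000 Y1.340
G1 X20.000 Y10.000
; layer 5
G0 Z13.333
G0 X20.000 Y10.000
G1 X15.000 Y18.660
G1 X5.000 Y18.660
G1 X0.000 Y10.000
G1 X5.000 Y1.340
G1 X15.000 Y1.340
G1 X20.000 Y10.000
; layer 6
G0 Z16.000
G0 X20.000 Y10.000
G1 X15.000 Y18.660
G1 X5.000 Y18.660
G1 X0.000 Y10.000
G1 X5.000 Y1.340
G1 X15.000 Y1.340
G1 X20.000 Y10.000
M2 ; end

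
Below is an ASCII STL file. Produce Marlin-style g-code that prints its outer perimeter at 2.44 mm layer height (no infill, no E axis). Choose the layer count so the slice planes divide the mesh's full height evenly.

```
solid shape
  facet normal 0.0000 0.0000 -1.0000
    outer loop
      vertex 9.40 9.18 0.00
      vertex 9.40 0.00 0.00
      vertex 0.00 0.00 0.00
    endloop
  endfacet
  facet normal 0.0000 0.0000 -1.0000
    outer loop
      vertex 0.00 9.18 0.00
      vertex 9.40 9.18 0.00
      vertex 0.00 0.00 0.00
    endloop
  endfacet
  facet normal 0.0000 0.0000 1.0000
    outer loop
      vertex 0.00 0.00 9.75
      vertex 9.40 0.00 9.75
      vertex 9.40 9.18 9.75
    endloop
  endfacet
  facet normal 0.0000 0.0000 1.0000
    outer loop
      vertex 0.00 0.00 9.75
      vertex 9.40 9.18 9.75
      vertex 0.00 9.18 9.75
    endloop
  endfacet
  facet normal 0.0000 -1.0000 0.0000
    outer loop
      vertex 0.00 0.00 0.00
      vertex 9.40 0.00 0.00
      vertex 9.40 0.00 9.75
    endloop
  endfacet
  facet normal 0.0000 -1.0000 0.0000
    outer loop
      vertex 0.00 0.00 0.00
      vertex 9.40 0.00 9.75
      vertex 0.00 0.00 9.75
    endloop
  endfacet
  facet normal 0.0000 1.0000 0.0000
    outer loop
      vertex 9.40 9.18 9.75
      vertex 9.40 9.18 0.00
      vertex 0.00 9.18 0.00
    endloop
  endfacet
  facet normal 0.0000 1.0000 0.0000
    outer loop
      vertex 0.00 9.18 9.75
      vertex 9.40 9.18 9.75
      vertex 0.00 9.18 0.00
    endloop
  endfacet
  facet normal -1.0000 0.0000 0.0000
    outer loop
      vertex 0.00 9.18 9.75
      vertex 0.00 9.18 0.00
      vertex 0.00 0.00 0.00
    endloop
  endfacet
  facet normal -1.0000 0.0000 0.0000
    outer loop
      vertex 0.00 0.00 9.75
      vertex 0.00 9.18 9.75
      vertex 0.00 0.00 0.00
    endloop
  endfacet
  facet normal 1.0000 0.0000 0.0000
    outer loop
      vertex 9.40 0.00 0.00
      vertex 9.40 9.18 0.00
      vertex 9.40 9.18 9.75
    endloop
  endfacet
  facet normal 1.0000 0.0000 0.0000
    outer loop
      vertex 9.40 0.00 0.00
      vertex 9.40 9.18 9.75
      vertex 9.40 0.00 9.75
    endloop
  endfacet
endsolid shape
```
; perimeter-only toolpath
G21 ; units = mm
G90 ; absolute positioning
G28 ; home
; layer 1
G0 Z2.44
G0 X0.00 Y0.00
G1 X9.40 Y0.00
G1 X9.40 Y9.18
G1 X0.00 Y9.18
G1 X0.00 Y0.00
; layer 2
G0 Z4.88
G0 X0.00 Y0.00
G1 X9.40 Y0.00
G1 X9.40 Y9.18
G1 X0.00 Y9.18
G1 X0.00 Y0.00
; layer 3
G0 Z7.31
G0 X0.00 Y0.00
G1 X9.40 Y0.00
G1 X9.40 Y9.18
G1 X0.00 Y9.18
G1 X0.00 Y0.00
; layer 4
G0 Z9.75
G0 X0.00 Y0.00
G1 X9.40 Y0.00
G1 X9.40 Y9.18
G1 X0.00 Y9.18
G1 X0.00 Y0.00
M2 ; end

The solid is a rectangular box, roughly 9.4 × 9.18 mm footprint and 9.75 mm tall. Slicing at Δz = 2.44 mm — 4 equal slices spanning the solid's height, so layer i sits at z = i·h/4 — gives 4 non-empty perimeters. Each is a 4-segment closed polygon; G0 lifts to the layer z and rapids to the start vertex, then G1 traces the edges.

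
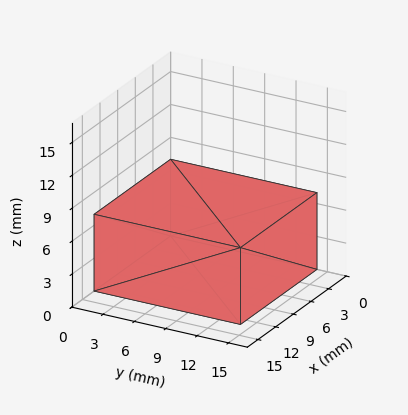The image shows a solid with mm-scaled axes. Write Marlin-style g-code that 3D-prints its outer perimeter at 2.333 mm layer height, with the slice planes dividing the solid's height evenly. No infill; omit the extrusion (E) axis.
Reading the render: the shape is a rectangular box, roughly 13 × 14 mm footprint and 7 mm tall (dimensions read to the nearest mm from the axis ticks). For the g-code, the solid's height is divided into equal slices at the stated Δz and each level perimeter traced with G1 moves after a G0 lift.

; perimeter-only toolpath
G21 ; units = mm
G90 ; absolute positioning
G28 ; home
; layer 1
G0 Z2.333
G0 X0.000 Y0.000
G1 X13.000 Y0.000
G1 X13.000 Y14.000
G1 X0.000 Y14.000
G1 X0.000 Y0.000
; layer 2
G0 Z4.667
G0 X0.000 Y0.000
G1 X13.000 Y0.000
G1 X13.000 Y14.000
G1 X0.000 Y14.000
G1 X0.000 Y0.000
; layer 3
G0 Z7.000
G0 X0.000 Y0.000
G1 X13.000 Y0.000
G1 X13.000 Y14.000
G1 X0.000 Y14.000
G1 X0.000 Y0.000
M2 ; end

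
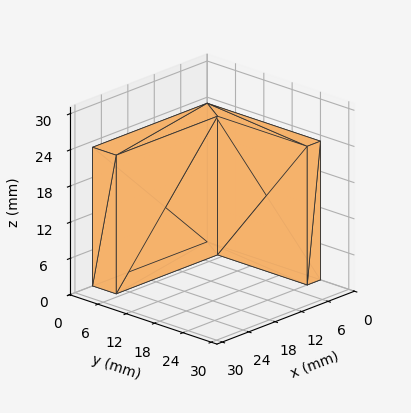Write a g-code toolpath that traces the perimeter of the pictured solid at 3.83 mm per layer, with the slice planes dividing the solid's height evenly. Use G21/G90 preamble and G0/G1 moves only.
Reading the render: the shape is an L-shaped prism: outer 26 × 24 mm, arm thicknesses ≈ 5 mm (horizontal) and 3 mm (vertical), extruded 23 mm in z (dimensions read to the nearest mm from the axis ticks). For the g-code, the solid's height is divided into equal slices at the stated Δz and each level perimeter traced with G1 moves after a G0 lift.

; perimeter-only toolpath
G21 ; units = mm
G90 ; absolute positioning
G28 ; home
; layer 1
G0 Z3.83
G0 X0.00 Y0.00
G1 X26.00 Y0.00
G1 X26.00 Y5.00
G1 X3.00 Y5.00
G1 X3.00 Y24.00
G1 X0.00 Y24.00
G1 X0.00 Y0.00
; layer 2
G0 Z7.67
G0 X0.00 Y0.00
G1 X26.00 Y0.00
G1 X26.00 Y5.00
G1 X3.00 Y5.00
G1 X3.00 Y24.00
G1 X0.00 Y24.00
G1 X0.00 Y0.00
; layer 3
G0 Z11.50
G0 X0.00 Y0.00
G1 X26.00 Y0.00
G1 X26.00 Y5.00
G1 X3.00 Y5.00
G1 X3.00 Y24.00
G1 X0.00 Y24.00
G1 X0.00 Y0.00
; layer 4
G0 Z15.33
G0 X0.00 Y0.00
G1 X26.00 Y0.00
G1 X26.00 Y5.00
G1 X3.00 Y5.00
G1 X3.00 Y24.00
G1 X0.00 Y24.00
G1 X0.00 Y0.00
; layer 5
G0 Z19.17
G0 X0.00 Y0.00
G1 X26.00 Y0.00
G1 X26.00 Y5.00
G1 X3.00 Y5.00
G1 X3.00 Y24.00
G1 X0.00 Y24.00
G1 X0.00 Y0.00
; layer 6
G0 Z23.00
G0 X0.00 Y0.00
G1 X26.00 Y0.00
G1 X26.00 Y5.00
G1 X3.00 Y5.00
G1 X3.00 Y24.00
G1 X0.00 Y24.00
G1 X0.00 Y0.00
M2 ; end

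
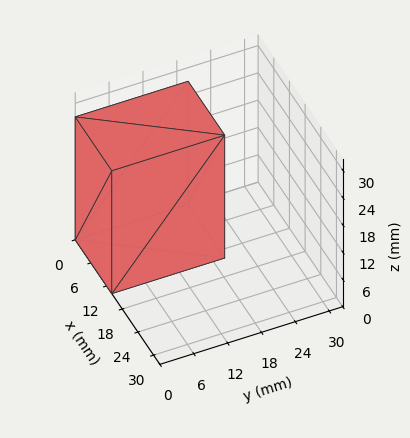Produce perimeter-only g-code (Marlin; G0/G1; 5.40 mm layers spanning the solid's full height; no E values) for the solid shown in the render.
Reading the render: the shape is a rectangular box, roughly 14 × 20 mm footprint and 27 mm tall (dimensions read to the nearest mm from the axis ticks). For the g-code, the solid's height is divided into equal slices at the stated Δz and each level perimeter traced with G1 moves after a G0 lift.

; perimeter-only toolpath
G21 ; units = mm
G90 ; absolute positioning
G28 ; home
; layer 1
G0 Z5.40
G0 X0.00 Y0.00
G1 X14.00 Y0.00
G1 X14.00 Y20.00
G1 X0.00 Y20.00
G1 X0.00 Y0.00
; layer 2
G0 Z10.80
G0 X0.00 Y0.00
G1 X14.00 Y0.00
G1 X14.00 Y20.00
G1 X0.00 Y20.00
G1 X0.00 Y0.00
; layer 3
G0 Z16.20
G0 X0.00 Y0.00
G1 X14.00 Y0.00
G1 X14.00 Y20.00
G1 X0.00 Y20.00
G1 X0.00 Y0.00
; layer 4
G0 Z21.60
G0 X0.00 Y0.00
G1 X14.00 Y0.00
G1 X14.00 Y20.00
G1 X0.00 Y20.00
G1 X0.00 Y0.00
; layer 5
G0 Z27.00
G0 X0.00 Y0.00
G1 X14.00 Y0.00
G1 X14.00 Y20.00
G1 X0.00 Y20.00
G1 X0.00 Y0.00
M2 ; end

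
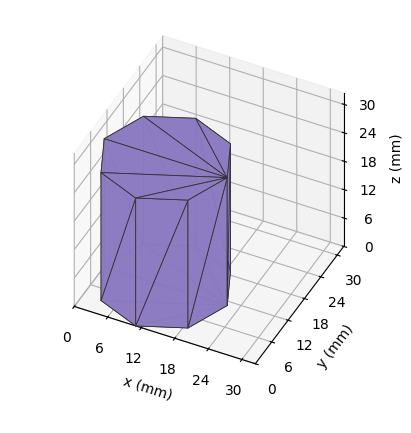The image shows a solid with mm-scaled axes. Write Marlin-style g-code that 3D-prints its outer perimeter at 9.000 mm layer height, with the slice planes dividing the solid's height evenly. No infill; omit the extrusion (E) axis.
Reading the render: the shape is a regular 8-sided prism (a cylinder approximated with 8 flat sides), circumscribed radius ≈ 11 mm, height ≈ 27 mm (dimensions read to the nearest mm from the axis ticks). For the g-code, the solid's height is divided into equal slices at the stated Δz and each level perimeter traced with G1 moves after a G0 lift.

; perimeter-only toolpath
G21 ; units = mm
G90 ; absolute positioning
G28 ; home
; layer 1
G0 Z9.000
G0 X22.000 Y11.000
G1 X18.778 Y18.778
G1 X11.000 Y22.000
G1 X3.222 Y18.778
G1 X0.000 Y11.000
G1 X3.222 Y3.222
G1 X11.000 Y0.000
G1 X18.778 Y3.222
G1 X22.000 Y11.000
; layer 2
G0 Z18.000
G0 X22.000 Y11.000
G1 X18.778 Y18.778
G1 X11.000 Y22.000
G1 X3.222 Y18.778
G1 X0.000 Y11.000
G1 X3.222 Y3.222
G1 X11.000 Y0.000
G1 X18.778 Y3.222
G1 X22.000 Y11.000
; layer 3
G0 Z27.000
G0 X22.000 Y11.000
G1 X18.778 Y18.778
G1 X11.000 Y22.000
G1 X3.222 Y18.778
G1 X0.000 Y11.000
G1 X3.222 Y3.222
G1 X11.000 Y0.000
G1 X18.778 Y3.222
G1 X22.000 Y11.000
M2 ; end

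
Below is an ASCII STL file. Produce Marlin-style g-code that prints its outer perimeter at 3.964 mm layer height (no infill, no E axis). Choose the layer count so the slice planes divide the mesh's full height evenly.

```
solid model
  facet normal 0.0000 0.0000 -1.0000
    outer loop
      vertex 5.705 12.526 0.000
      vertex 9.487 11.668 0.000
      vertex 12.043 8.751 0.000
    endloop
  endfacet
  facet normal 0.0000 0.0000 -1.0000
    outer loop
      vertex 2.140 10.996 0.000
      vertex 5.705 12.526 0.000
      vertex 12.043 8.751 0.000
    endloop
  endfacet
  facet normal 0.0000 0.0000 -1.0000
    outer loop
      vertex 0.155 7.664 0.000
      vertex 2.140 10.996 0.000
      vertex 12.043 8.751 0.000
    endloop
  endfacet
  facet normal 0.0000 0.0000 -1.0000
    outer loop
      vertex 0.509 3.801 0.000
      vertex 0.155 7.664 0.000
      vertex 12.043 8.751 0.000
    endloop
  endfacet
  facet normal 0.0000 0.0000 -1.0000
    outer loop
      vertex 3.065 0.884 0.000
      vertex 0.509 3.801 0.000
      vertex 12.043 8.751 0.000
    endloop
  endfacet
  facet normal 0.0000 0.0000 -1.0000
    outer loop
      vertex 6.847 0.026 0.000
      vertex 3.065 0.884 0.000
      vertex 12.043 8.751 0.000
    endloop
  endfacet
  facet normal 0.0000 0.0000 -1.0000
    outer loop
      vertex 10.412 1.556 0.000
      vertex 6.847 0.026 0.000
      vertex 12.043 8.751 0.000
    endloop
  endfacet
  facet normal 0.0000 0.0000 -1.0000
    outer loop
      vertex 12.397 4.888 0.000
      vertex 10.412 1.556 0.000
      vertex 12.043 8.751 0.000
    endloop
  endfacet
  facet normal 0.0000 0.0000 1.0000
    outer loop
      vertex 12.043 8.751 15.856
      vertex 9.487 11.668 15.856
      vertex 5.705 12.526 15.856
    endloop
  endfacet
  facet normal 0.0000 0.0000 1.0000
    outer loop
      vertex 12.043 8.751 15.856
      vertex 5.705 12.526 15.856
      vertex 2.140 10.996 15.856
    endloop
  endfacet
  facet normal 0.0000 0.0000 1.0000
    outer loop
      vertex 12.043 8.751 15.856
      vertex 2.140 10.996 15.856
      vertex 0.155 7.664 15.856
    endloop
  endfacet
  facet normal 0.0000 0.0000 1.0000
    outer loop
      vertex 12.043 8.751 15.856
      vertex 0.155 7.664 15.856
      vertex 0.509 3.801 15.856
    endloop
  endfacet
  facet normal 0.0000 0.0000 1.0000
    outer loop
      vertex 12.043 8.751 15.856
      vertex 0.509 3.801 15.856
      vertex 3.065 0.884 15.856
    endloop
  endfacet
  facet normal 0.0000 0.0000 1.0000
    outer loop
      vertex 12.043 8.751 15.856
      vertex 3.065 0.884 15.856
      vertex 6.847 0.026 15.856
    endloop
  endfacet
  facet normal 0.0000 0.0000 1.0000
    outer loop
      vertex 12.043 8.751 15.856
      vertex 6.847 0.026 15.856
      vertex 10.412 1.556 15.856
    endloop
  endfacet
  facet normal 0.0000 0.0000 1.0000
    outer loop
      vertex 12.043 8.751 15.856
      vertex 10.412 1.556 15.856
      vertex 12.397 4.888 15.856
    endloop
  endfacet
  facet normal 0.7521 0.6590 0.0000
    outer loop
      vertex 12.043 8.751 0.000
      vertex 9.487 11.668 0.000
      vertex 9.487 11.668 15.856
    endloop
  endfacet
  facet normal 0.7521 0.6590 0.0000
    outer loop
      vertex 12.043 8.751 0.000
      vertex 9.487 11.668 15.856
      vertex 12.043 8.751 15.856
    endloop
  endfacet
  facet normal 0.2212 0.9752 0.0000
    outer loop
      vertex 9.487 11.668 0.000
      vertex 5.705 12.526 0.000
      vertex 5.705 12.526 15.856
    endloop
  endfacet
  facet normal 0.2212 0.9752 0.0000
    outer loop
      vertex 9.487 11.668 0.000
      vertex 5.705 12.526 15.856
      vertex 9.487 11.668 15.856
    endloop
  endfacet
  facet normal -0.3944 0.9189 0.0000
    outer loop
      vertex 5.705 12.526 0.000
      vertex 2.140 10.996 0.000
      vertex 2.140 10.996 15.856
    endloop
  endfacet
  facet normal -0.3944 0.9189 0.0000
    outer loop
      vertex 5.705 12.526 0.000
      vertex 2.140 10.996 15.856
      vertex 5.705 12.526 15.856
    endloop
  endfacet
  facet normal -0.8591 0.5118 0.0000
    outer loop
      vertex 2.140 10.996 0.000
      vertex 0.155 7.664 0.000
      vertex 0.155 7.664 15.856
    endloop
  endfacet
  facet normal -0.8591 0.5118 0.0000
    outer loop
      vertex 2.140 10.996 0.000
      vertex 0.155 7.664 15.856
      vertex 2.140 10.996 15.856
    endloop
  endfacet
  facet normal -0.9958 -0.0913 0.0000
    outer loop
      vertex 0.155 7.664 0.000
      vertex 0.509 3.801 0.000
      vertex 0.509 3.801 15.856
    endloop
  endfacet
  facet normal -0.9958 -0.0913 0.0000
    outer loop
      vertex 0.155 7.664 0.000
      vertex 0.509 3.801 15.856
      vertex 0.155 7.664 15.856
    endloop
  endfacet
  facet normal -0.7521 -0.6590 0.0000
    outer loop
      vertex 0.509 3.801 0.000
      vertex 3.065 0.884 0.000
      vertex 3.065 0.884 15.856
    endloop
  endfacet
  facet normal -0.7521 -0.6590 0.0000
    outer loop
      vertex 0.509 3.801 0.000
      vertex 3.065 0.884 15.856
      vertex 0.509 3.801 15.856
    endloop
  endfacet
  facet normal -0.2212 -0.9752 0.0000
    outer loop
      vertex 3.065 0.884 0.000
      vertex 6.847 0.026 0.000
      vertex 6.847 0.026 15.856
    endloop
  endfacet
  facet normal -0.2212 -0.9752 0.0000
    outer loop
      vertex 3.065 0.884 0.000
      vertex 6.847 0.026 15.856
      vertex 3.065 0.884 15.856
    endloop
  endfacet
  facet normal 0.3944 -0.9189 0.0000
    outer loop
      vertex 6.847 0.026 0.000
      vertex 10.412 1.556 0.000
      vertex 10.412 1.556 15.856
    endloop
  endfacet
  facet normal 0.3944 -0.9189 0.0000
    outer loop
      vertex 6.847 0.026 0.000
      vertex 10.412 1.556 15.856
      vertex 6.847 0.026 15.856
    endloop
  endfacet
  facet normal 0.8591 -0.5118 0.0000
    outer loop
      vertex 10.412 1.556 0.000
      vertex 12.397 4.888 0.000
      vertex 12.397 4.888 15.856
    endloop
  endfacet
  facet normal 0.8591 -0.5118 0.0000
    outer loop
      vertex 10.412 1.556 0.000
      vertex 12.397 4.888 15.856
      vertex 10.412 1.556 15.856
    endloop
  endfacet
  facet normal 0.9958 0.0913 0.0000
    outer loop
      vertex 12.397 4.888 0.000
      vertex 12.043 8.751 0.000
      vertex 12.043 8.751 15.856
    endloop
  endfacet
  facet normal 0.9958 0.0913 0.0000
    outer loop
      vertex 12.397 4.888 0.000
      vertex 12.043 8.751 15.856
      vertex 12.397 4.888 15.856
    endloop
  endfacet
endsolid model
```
; perimeter-only toolpath
G21 ; units = mm
G90 ; absolute positioning
G28 ; home
; layer 1
G0 Z3.964
G0 X12.043 Y8.751
G1 X9.487 Y11.668
G1 X5.705 Y12.526
G1 X2.140 Y10.996
G1 X0.155 Y7.664
G1 X0.509 Y3.801
G1 X3.065 Y0.884
G1 X6.847 Y0.026
G1 X10.412 Y1.556
G1 X12.397 Y4.888
G1 X12.043 Y8.751
; layer 2
G0 Z7.928
G0 X12.043 Y8.751
G1 X9.487 Y11.668
G1 X5.705 Y12.526
G1 X2.140 Y10.996
G1 X0.155 Y7.664
G1 X0.509 Y3.801
G1 X3.065 Y0.884
G1 X6.847 Y0.026
G1 X10.412 Y1.556
G1 X12.397 Y4.888
G1 X12.043 Y8.751
; layer 3
G0 Z11.892
G0 X12.043 Y8.751
G1 X9.487 Y11.668
G1 X5.705 Y12.526
G1 X2.140 Y10.996
G1 X0.155 Y7.664
G1 X0.509 Y3.801
G1 X3.065 Y0.884
G1 X6.847 Y0.026
G1 X10.412 Y1.556
G1 X12.397 Y4.888
G1 X12.043 Y8.751
; layer 4
G0 Z15.856
G0 X12.043 Y8.751
G1 X9.487 Y11.668
G1 X5.705 Y12.526
G1 X2.140 Y10.996
G1 X0.155 Y7.664
G1 X0.509 Y3.801
G1 X3.065 Y0.884
G1 X6.847 Y0.026
G1 X10.412 Y1.556
G1 X12.397 Y4.888
G1 X12.043 Y8.751
M2 ; end

The solid is a regular 10-sided prism (a cylinder approximated with 10 flat sides), circumscribed radius ≈ 6.28 mm, height ≈ 15.9 mm. Slicing at Δz = 3.964 mm — 4 equal slices spanning the solid's height, so layer i sits at z = i·h/4 — gives 4 non-empty perimeters. Each is a 10-segment closed polygon; G0 lifts to the layer z and rapids to the start vertex, then G1 traces the edges.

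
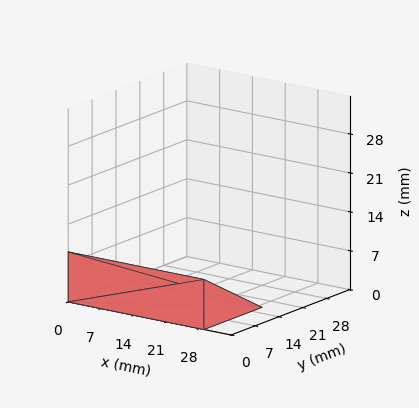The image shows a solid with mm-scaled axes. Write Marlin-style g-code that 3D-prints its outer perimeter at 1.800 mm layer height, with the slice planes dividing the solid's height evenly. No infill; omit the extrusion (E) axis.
Reading the render: the shape is a wedge (ramp): 29 × 17 mm base, rising to 9 mm along the y=0 edge and sloping linearly to z=0 at y=17 (dimensions read to the nearest mm from the axis ticks). For the g-code, the solid's height is divided into equal slices at the stated Δz and each level perimeter traced with G1 moves after a G0 lift.

; perimeter-only toolpath
G21 ; units = mm
G90 ; absolute positioning
G28 ; home
; layer 1
G0 Z1.800
G0 X0.000 Y0.000
G1 X29.000 Y0.000
G1 X29.000 Y13.600
G1 X0.000 Y13.600
G1 X0.000 Y0.000
; layer 2
G0 Z3.600
G0 X0.000 Y0.000
G1 X29.000 Y0.000
G1 X29.000 Y10.200
G1 X0.000 Y10.200
G1 X0.000 Y0.000
; layer 3
G0 Z5.400
G0 X0.000 Y0.000
G1 X29.000 Y0.000
G1 X29.000 Y6.800
G1 X0.000 Y6.800
G1 X0.000 Y0.000
; layer 4
G0 Z7.200
G0 X0.000 Y0.000
G1 X29.000 Y0.000
G1 X29.000 Y3.400
G1 X0.000 Y3.400
G1 X0.000 Y0.000
M2 ; end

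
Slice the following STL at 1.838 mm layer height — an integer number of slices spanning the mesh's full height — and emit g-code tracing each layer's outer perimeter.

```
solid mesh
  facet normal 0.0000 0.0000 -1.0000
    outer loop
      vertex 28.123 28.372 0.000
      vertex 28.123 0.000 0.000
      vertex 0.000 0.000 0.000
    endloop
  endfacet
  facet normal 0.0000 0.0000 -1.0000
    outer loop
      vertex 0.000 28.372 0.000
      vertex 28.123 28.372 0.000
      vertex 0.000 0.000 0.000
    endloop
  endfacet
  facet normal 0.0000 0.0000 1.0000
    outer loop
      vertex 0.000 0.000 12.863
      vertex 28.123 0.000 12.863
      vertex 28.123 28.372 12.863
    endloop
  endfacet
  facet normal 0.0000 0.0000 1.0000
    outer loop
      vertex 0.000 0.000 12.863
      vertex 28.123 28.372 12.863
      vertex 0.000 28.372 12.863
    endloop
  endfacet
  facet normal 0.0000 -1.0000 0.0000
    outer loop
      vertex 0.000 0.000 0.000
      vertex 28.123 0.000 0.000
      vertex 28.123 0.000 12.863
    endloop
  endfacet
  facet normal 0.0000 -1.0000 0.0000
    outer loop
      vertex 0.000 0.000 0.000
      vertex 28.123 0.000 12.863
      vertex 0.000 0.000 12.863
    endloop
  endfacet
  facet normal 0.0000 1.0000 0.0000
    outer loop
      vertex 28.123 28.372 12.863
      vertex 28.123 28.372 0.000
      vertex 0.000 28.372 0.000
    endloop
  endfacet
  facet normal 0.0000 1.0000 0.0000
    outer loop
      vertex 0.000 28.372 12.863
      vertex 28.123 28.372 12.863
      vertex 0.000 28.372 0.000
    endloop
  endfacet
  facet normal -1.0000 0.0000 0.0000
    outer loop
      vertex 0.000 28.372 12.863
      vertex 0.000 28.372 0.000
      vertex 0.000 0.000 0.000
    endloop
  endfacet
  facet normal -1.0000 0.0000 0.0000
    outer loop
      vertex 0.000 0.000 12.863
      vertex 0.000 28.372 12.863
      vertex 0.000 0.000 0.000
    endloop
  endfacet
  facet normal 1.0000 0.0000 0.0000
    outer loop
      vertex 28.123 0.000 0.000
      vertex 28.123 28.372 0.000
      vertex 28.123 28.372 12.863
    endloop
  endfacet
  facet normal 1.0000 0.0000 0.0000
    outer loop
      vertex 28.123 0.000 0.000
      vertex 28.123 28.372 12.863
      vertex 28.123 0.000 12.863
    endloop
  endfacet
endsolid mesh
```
; perimeter-only toolpath
G21 ; units = mm
G90 ; absolute positioning
G28 ; home
; layer 1
G0 Z1.838
G0 X0.000 Y0.000
G1 X28.123 Y0.000
G1 X28.123 Y28.372
G1 X0.000 Y28.372
G1 X0.000 Y0.000
; layer 2
G0 Z3.675
G0 X0.000 Y0.000
G1 X28.123 Y0.000
G1 X28.123 Y28.372
G1 X0.000 Y28.372
G1 X0.000 Y0.000
; layer 3
G0 Z5.513
G0 X0.000 Y0.000
G1 X28.123 Y0.000
G1 X28.123 Y28.372
G1 X0.000 Y28.372
G1 X0.000 Y0.000
; layer 4
G0 Z7.350
G0 X0.000 Y0.000
G1 X28.123 Y0.000
G1 X28.123 Y28.372
G1 X0.000 Y28.372
G1 X0.000 Y0.000
; layer 5
G0 Z9.188
G0 X0.000 Y0.000
G1 X28.123 Y0.000
G1 X28.123 Y28.372
G1 X0.000 Y28.372
G1 X0.000 Y0.000
; layer 6
G0 Z11.025
G0 X0.000 Y0.000
G1 X28.123 Y0.000
G1 X28.123 Y28.372
G1 X0.000 Y28.372
G1 X0.000 Y0.000
; layer 7
G0 Z12.863
G0 X0.000 Y0.000
G1 X28.123 Y0.000
G1 X28.123 Y28.372
G1 X0.000 Y28.372
G1 X0.000 Y0.000
M2 ; end

The solid is a rectangular box, roughly 28.1 × 28.4 mm footprint and 12.9 mm tall. Slicing at Δz = 1.838 mm — 7 equal slices spanning the solid's height, so layer i sits at z = i·h/7 — gives 7 non-empty perimeters. Each is a 4-segment closed polygon; G0 lifts to the layer z and rapids to the start vertex, then G1 traces the edges.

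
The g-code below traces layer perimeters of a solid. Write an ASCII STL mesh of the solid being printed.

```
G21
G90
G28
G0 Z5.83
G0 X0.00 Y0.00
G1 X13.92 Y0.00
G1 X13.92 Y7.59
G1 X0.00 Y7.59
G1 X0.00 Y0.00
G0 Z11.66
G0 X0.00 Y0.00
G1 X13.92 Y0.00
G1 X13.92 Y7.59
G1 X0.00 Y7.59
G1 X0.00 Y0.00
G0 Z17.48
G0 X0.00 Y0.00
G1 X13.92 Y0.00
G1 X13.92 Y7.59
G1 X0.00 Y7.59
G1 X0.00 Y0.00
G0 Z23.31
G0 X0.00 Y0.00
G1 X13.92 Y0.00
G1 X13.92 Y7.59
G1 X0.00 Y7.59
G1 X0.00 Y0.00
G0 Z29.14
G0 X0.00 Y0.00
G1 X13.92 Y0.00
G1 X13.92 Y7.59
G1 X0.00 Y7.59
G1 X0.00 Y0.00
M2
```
solid part
  facet normal 0.0000 0.0000 -1.0000
    outer loop
      vertex 13.92 7.59 0.00
      vertex 13.92 0.00 0.00
      vertex 0.00 0.00 0.00
    endloop
  endfacet
  facet normal 0.0000 0.0000 -1.0000
    outer loop
      vertex 0.00 7.59 0.00
      vertex 13.92 7.59 0.00
      vertex 0.00 0.00 0.00
    endloop
  endfacet
  facet normal 0.0000 0.0000 1.0000
    outer loop
      vertex 0.00 0.00 29.14
      vertex 13.92 0.00 29.14
      vertex 13.92 7.59 29.14
    endloop
  endfacet
  facet normal 0.0000 0.0000 1.0000
    outer loop
      vertex 0.00 0.00 29.14
      vertex 13.92 7.59 29.14
      vertex 0.00 7.59 29.14
    endloop
  endfacet
  facet normal 0.0000 -1.0000 0.0000
    outer loop
      vertex 0.00 0.00 0.00
      vertex 13.92 0.00 0.00
      vertex 13.92 0.00 29.14
    endloop
  endfacet
  facet normal 0.0000 -1.0000 0.0000
    outer loop
      vertex 0.00 0.00 0.00
      vertex 13.92 0.00 29.14
      vertex 0.00 0.00 29.14
    endloop
  endfacet
  facet normal 0.0000 1.0000 0.0000
    outer loop
      vertex 13.92 7.59 29.14
      vertex 13.92 7.59 0.00
      vertex 0.00 7.59 0.00
    endloop
  endfacet
  facet normal 0.0000 1.0000 0.0000
    outer loop
      vertex 0.00 7.59 29.14
      vertex 13.92 7.59 29.14
      vertex 0.00 7.59 0.00
    endloop
  endfacet
  facet normal -1.0000 0.0000 0.0000
    outer loop
      vertex 0.00 7.59 29.14
      vertex 0.00 7.59 0.00
      vertex 0.00 0.00 0.00
    endloop
  endfacet
  facet normal -1.0000 0.0000 0.0000
    outer loop
      vertex 0.00 0.00 29.14
      vertex 0.00 7.59 29.14
      vertex 0.00 0.00 0.00
    endloop
  endfacet
  facet normal 1.0000 0.0000 0.0000
    outer loop
      vertex 13.92 0.00 0.00
      vertex 13.92 7.59 0.00
      vertex 13.92 7.59 29.14
    endloop
  endfacet
  facet normal 1.0000 0.0000 0.0000
    outer loop
      vertex 13.92 0.00 0.00
      vertex 13.92 7.59 29.14
      vertex 13.92 0.00 29.14
    endloop
  endfacet
endsolid part

The G0 Z moves step by Δz≈5.83 mm. Every layer's G1 loop is the same polygon, so the solid is a straight extrusion of it from z=0 to z≈29.1. Closing with flat bottom and top caps and triangulating gives 12 facets — a rectangular box, roughly 13.9 × 7.59 mm footprint and 29.1 mm tall.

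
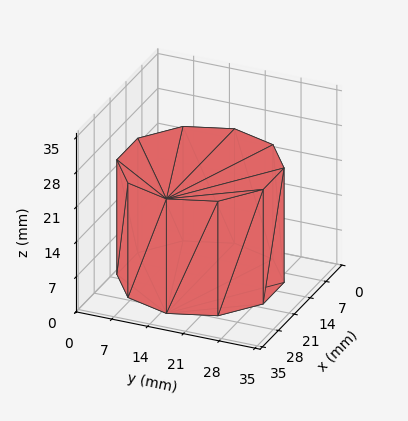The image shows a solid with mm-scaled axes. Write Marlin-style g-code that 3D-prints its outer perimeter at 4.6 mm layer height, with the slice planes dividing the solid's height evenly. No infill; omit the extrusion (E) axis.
Reading the render: the shape is a regular 10-sided prism (a cylinder approximated with 10 flat sides), circumscribed radius ≈ 15 mm, height ≈ 23 mm (dimensions read to the nearest mm from the axis ticks). For the g-code, the solid's height is divided into equal slices at the stated Δz and each level perimeter traced with G1 moves after a G0 lift.

; perimeter-only toolpath
G21 ; units = mm
G90 ; absolute positioning
G28 ; home
; layer 1
G0 Z4.6
G0 X30.0 Y15.0
G1 X27.1 Y23.8
G1 X19.6 Y29.3
G1 X10.4 Y29.3
G1 X2.9 Y23.8
G1 X0.0 Y15.0
G1 X2.9 Y6.2
G1 X10.4 Y0.7
G1 X19.6 Y0.7
G1 X27.1 Y6.2
G1 X30.0 Y15.0
; layer 2
G0 Z9.2
G0 X30.0 Y15.0
G1 X27.1 Y23.8
G1 X19.6 Y29.3
G1 X10.4 Y29.3
G1 X2.9 Y23.8
G1 X0.0 Y15.0
G1 X2.9 Y6.2
G1 X10.4 Y0.7
G1 X19.6 Y0.7
G1 X27.1 Y6.2
G1 X30.0 Y15.0
; layer 3
G0 Z13.8
G0 X30.0 Y15.0
G1 X27.1 Y23.8
G1 X19.6 Y29.3
G1 X10.4 Y29.3
G1 X2.9 Y23.8
G1 X0.0 Y15.0
G1 X2.9 Y6.2
G1 X10.4 Y0.7
G1 X19.6 Y0.7
G1 X27.1 Y6.2
G1 X30.0 Y15.0
; layer 4
G0 Z18.4
G0 X30.0 Y15.0
G1 X27.1 Y23.8
G1 X19.6 Y29.3
G1 X10.4 Y29.3
G1 X2.9 Y23.8
G1 X0.0 Y15.0
G1 X2.9 Y6.2
G1 X10.4 Y0.7
G1 X19.6 Y0.7
G1 X27.1 Y6.2
G1 X30.0 Y15.0
; layer 5
G0 Z23.0
G0 X30.0 Y15.0
G1 X27.1 Y23.8
G1 X19.6 Y29.3
G1 X10.4 Y29.3
G1 X2.9 Y23.8
G1 X0.0 Y15.0
G1 X2.9 Y6.2
G1 X10.4 Y0.7
G1 X19.6 Y0.7
G1 X27.1 Y6.2
G1 X30.0 Y15.0
M2 ; end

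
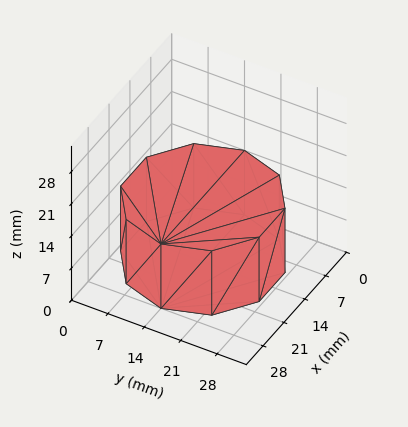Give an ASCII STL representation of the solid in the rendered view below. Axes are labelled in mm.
Reading the render: the shape is a regular 10-sided prism (a cylinder approximated with 10 flat sides), circumscribed radius ≈ 14 mm, height ≈ 14 mm (dimensions read to the nearest mm from the axis ticks). For the STL, each face is triangulated and given an outward normal.

solid part
  facet normal 0.0000 0.0000 -1.0000
    outer loop
      vertex 18.326 27.315 0.000
      vertex 25.326 22.229 0.000
      vertex 28.000 14.000 0.000
    endloop
  endfacet
  facet normal 0.0000 0.0000 -1.0000
    outer loop
      vertex 9.674 27.315 0.000
      vertex 18.326 27.315 0.000
      vertex 28.000 14.000 0.000
    endloop
  endfacet
  facet normal 0.0000 0.0000 -1.0000
    outer loop
      vertex 2.674 22.229 0.000
      vertex 9.674 27.315 0.000
      vertex 28.000 14.000 0.000
    endloop
  endfacet
  facet normal 0.0000 0.0000 -1.0000
    outer loop
      vertex 0.000 14.000 0.000
      vertex 2.674 22.229 0.000
      vertex 28.000 14.000 0.000
    endloop
  endfacet
  facet normal 0.0000 0.0000 -1.0000
    outer loop
      vertex 2.674 5.771 0.000
      vertex 0.000 14.000 0.000
      vertex 28.000 14.000 0.000
    endloop
  endfacet
  facet normal 0.0000 0.0000 -1.0000
    outer loop
      vertex 9.674 0.685 0.000
      vertex 2.674 5.771 0.000
      vertex 28.000 14.000 0.000
    endloop
  endfacet
  facet normal 0.0000 0.0000 -1.0000
    outer loop
      vertex 18.326 0.685 0.000
      vertex 9.674 0.685 0.000
      vertex 28.000 14.000 0.000
    endloop
  endfacet
  facet normal 0.0000 0.0000 -1.0000
    outer loop
      vertex 25.326 5.771 0.000
      vertex 18.326 0.685 0.000
      vertex 28.000 14.000 0.000
    endloop
  endfacet
  facet normal 0.0000 0.0000 1.0000
    outer loop
      vertex 28.000 14.000 14.000
      vertex 25.326 22.229 14.000
      vertex 18.326 27.315 14.000
    endloop
  endfacet
  facet normal 0.0000 0.0000 1.0000
    outer loop
      vertex 28.000 14.000 14.000
      vertex 18.326 27.315 14.000
      vertex 9.674 27.315 14.000
    endloop
  endfacet
  facet normal 0.0000 0.0000 1.0000
    outer loop
      vertex 28.000 14.000 14.000
      vertex 9.674 27.315 14.000
      vertex 2.674 22.229 14.000
    endloop
  endfacet
  facet normal 0.0000 0.0000 1.0000
    outer loop
      vertex 28.000 14.000 14.000
      vertex 2.674 22.229 14.000
      vertex 0.000 14.000 14.000
    endloop
  endfacet
  facet normal 0.0000 0.0000 1.0000
    outer loop
      vertex 28.000 14.000 14.000
      vertex 0.000 14.000 14.000
      vertex 2.674 5.771 14.000
    endloop
  endfacet
  facet normal 0.0000 0.0000 1.0000
    outer loop
      vertex 28.000 14.000 14.000
      vertex 2.674 5.771 14.000
      vertex 9.674 0.685 14.000
    endloop
  endfacet
  facet normal 0.0000 0.0000 1.0000
    outer loop
      vertex 28.000 14.000 14.000
      vertex 9.674 0.685 14.000
      vertex 18.326 0.685 14.000
    endloop
  endfacet
  facet normal 0.0000 0.0000 1.0000
    outer loop
      vertex 28.000 14.000 14.000
      vertex 18.326 0.685 14.000
      vertex 25.326 5.771 14.000
    endloop
  endfacet
  facet normal 0.9510 0.3090 0.0000
    outer loop
      vertex 28.000 14.000 0.000
      vertex 25.326 22.229 0.000
      vertex 25.326 22.229 14.000
    endloop
  endfacet
  facet normal 0.9510 0.3090 0.0000
    outer loop
      vertex 28.000 14.000 0.000
      vertex 25.326 22.229 14.000
      vertex 28.000 14.000 14.000
    endloop
  endfacet
  facet normal 0.5878 0.8090 0.0000
    outer loop
      vertex 25.326 22.229 0.000
      vertex 18.326 27.315 0.000
      vertex 18.326 27.315 14.000
    endloop
  endfacet
  facet normal 0.5878 0.8090 0.0000
    outer loop
      vertex 25.326 22.229 0.000
      vertex 18.326 27.315 14.000
      vertex 25.326 22.229 14.000
    endloop
  endfacet
  facet normal 0.0000 1.0000 0.0000
    outer loop
      vertex 18.326 27.315 0.000
      vertex 9.674 27.315 0.000
      vertex 9.674 27.315 14.000
    endloop
  endfacet
  facet normal 0.0000 1.0000 0.0000
    outer loop
      vertex 18.326 27.315 0.000
      vertex 9.674 27.315 14.000
      vertex 18.326 27.315 14.000
    endloop
  endfacet
  facet normal -0.5878 0.8090 0.0000
    outer loop
      vertex 9.674 27.315 0.000
      vertex 2.674 22.229 0.000
      vertex 2.674 22.229 14.000
    endloop
  endfacet
  facet normal -0.5878 0.8090 0.0000
    outer loop
      vertex 9.674 27.315 0.000
      vertex 2.674 22.229 14.000
      vertex 9.674 27.315 14.000
    endloop
  endfacet
  facet normal -0.9510 0.3090 0.0000
    outer loop
      vertex 2.674 22.229 0.000
      vertex 0.000 14.000 0.000
      vertex 0.000 14.000 14.000
    endloop
  endfacet
  facet normal -0.9510 0.3090 0.0000
    outer loop
      vertex 2.674 22.229 0.000
      vertex 0.000 14.000 14.000
      vertex 2.674 22.229 14.000
    endloop
  endfacet
  facet normal -0.9510 -0.3090 0.0000
    outer loop
      vertex 0.000 14.000 0.000
      vertex 2.674 5.771 0.000
      vertex 2.674 5.771 14.000
    endloop
  endfacet
  facet normal -0.9510 -0.3090 0.0000
    outer loop
      vertex 0.000 14.000 0.000
      vertex 2.674 5.771 14.000
      vertex 0.000 14.000 14.000
    endloop
  endfacet
  facet normal -0.5878 -0.8090 0.0000
    outer loop
      vertex 2.674 5.771 0.000
      vertex 9.674 0.685 0.000
      vertex 9.674 0.685 14.000
    endloop
  endfacet
  facet normal -0.5878 -0.8090 0.0000
    outer loop
      vertex 2.674 5.771 0.000
      vertex 9.674 0.685 14.000
      vertex 2.674 5.771 14.000
    endloop
  endfacet
  facet normal 0.0000 -1.0000 0.0000
    outer loop
      vertex 9.674 0.685 0.000
      vertex 18.326 0.685 0.000
      vertex 18.326 0.685 14.000
    endloop
  endfacet
  facet normal 0.0000 -1.0000 0.0000
    outer loop
      vertex 9.674 0.685 0.000
      vertex 18.326 0.685 14.000
      vertex 9.674 0.685 14.000
    endloop
  endfacet
  facet normal 0.5878 -0.8090 0.0000
    outer loop
      vertex 18.326 0.685 0.000
      vertex 25.326 5.771 0.000
      vertex 25.326 5.771 14.000
    endloop
  endfacet
  facet normal 0.5878 -0.8090 0.0000
    outer loop
      vertex 18.326 0.685 0.000
      vertex 25.326 5.771 14.000
      vertex 18.326 0.685 14.000
    endloop
  endfacet
  facet normal 0.9510 -0.3090 0.0000
    outer loop
      vertex 25.326 5.771 0.000
      vertex 28.000 14.000 0.000
      vertex 28.000 14.000 14.000
    endloop
  endfacet
  facet normal 0.9510 -0.3090 0.0000
    outer loop
      vertex 25.326 5.771 0.000
      vertex 28.000 14.000 14.000
      vertex 25.326 5.771 14.000
    endloop
  endfacet
endsolid part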